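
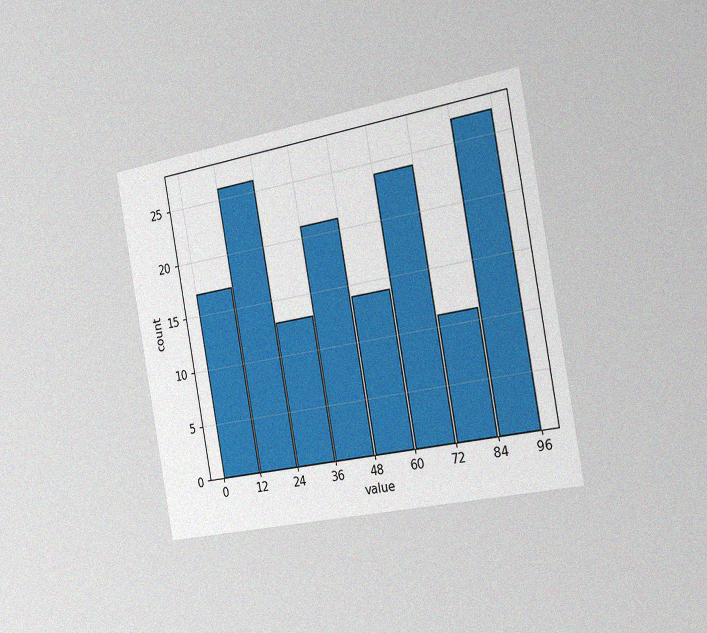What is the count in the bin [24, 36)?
The chart is tilted about 10° counter-clockwise and viewed slightly from the right, with some photo noise. The [24, 36) bin has height 13.

13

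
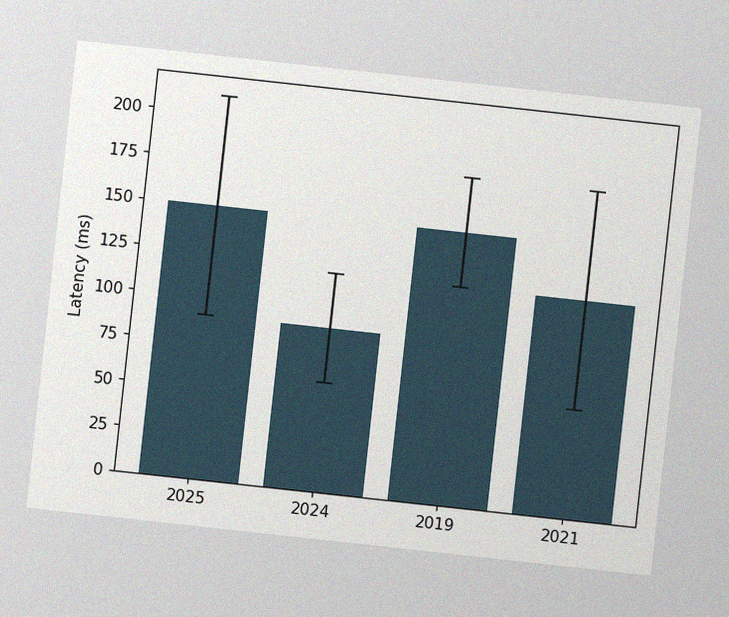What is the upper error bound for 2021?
180ms

The chart is tilted about 6° clockwise, with some photo noise. The 2021 bar's upper whisker reaches 180ms.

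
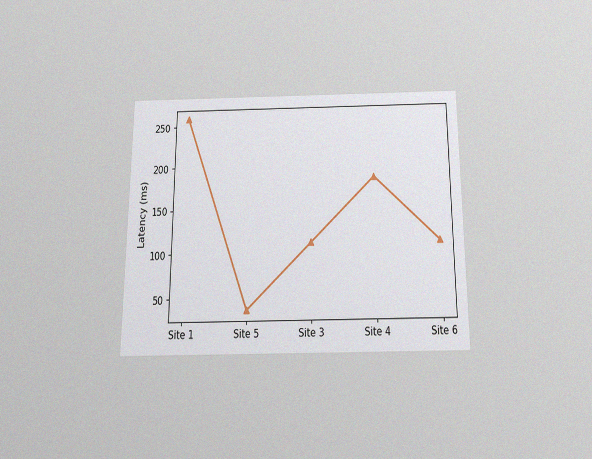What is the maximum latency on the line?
The chart is viewed slightly from below, with some photo noise. The highest point is at Site 1, and reading across to the y-axis gives 259ms.

259ms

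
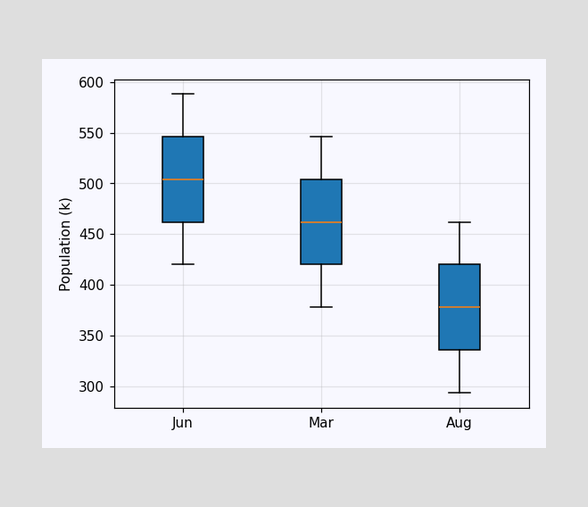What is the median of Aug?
The median line in the Aug box sits at 378k.

378k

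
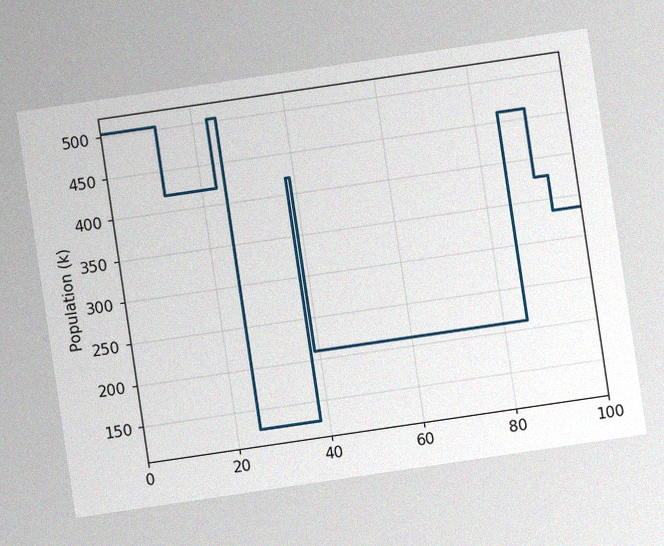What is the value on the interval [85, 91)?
The chart is tilted about 8° counter-clockwise, with some photo noise. On [85, 91) the step sits at 462k.

462k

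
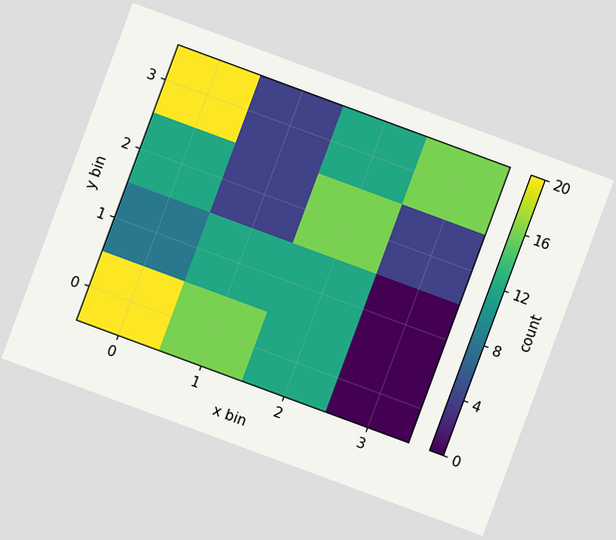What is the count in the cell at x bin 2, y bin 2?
16

The chart is tilted about 20° clockwise. Matching the cell (2, 2) against the colorbar gives 16.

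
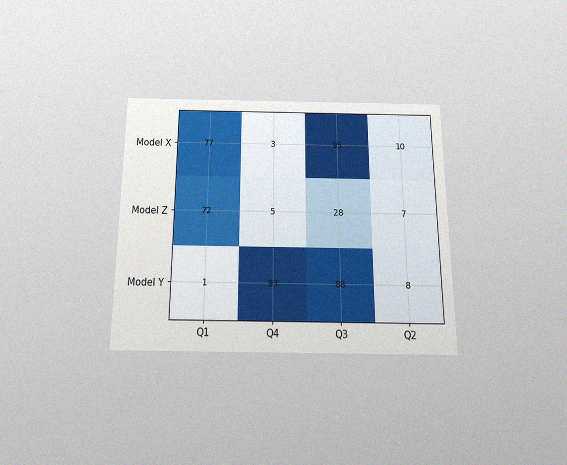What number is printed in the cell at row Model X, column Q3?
95

The chart is viewed slightly from below, with some photo noise. The (Model X, Q3) cell reads 95.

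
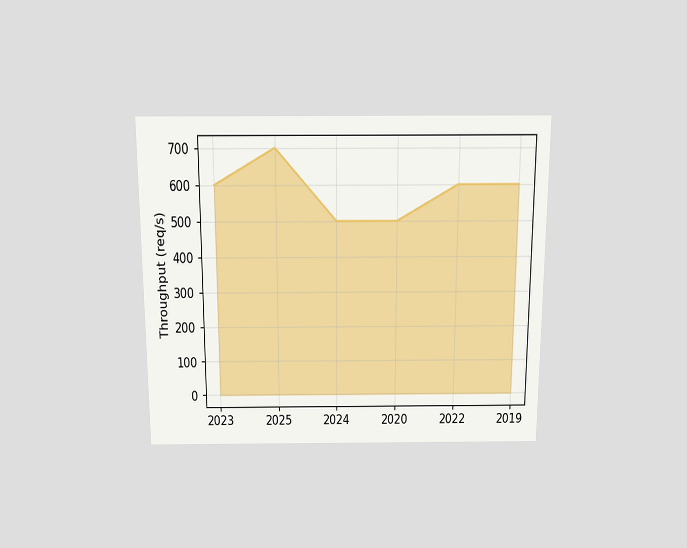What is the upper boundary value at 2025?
The chart is viewed slightly from above. At 2025 the upper boundary is at 700req/s.

700req/s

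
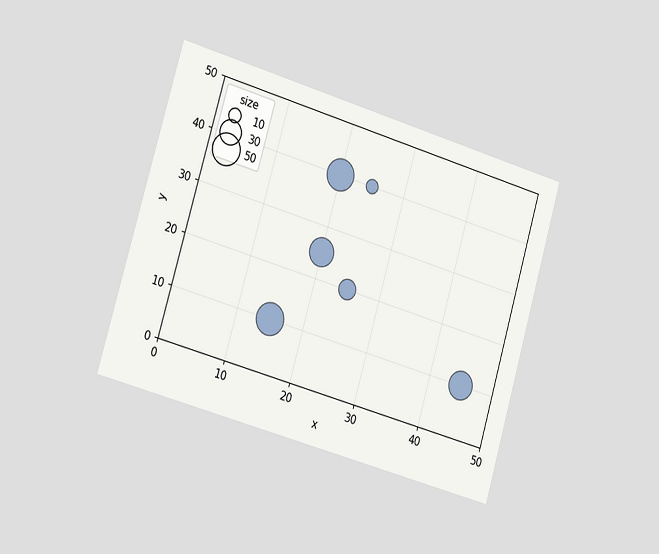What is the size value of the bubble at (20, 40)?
The chart is tilted about 16° clockwise and viewed slightly from the left. Matching the bubble at (20, 40) against the size legend gives 50.

50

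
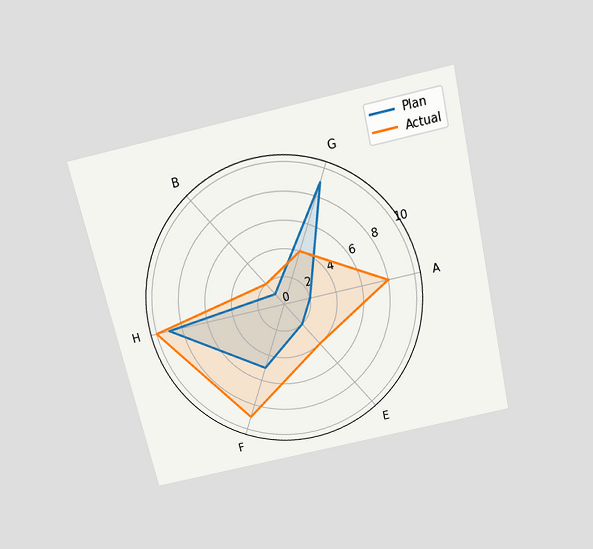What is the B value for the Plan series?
1

The chart is tilted about 13° counter-clockwise and viewed slightly from above. On the B axis, Plan reaches 1.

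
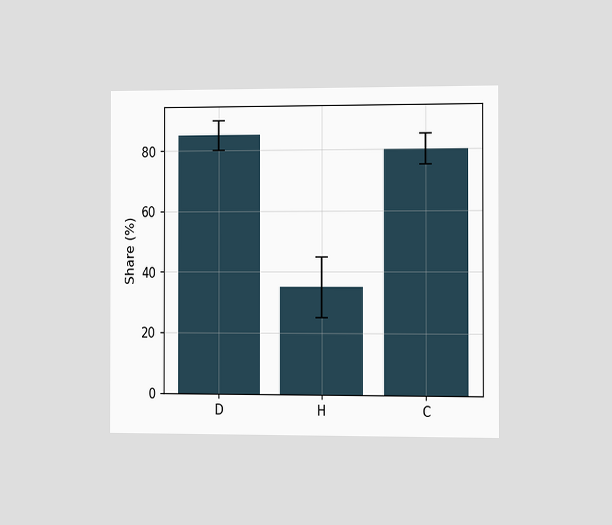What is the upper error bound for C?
The chart is viewed slightly from the right. The C bar's upper whisker reaches 85%.

85%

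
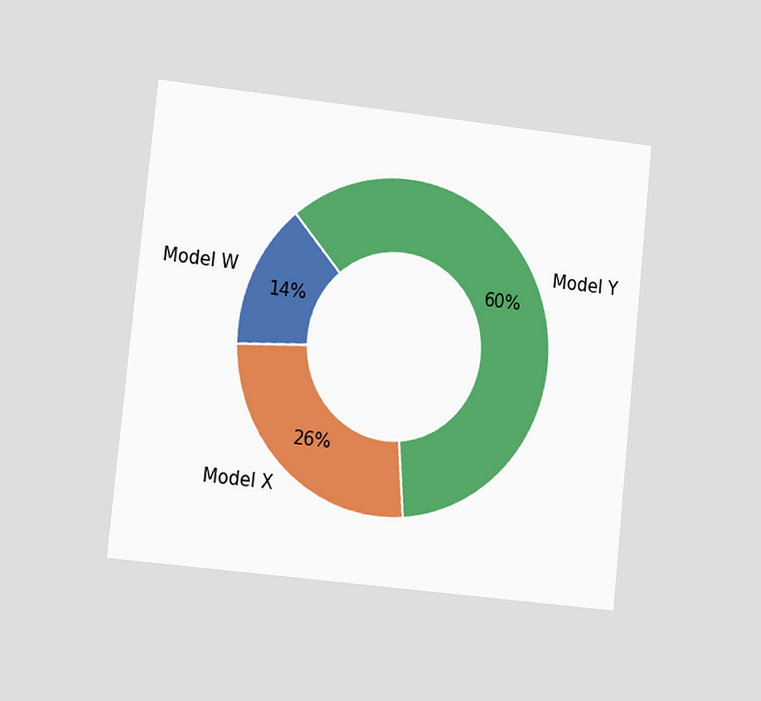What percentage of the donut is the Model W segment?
14%

The chart is tilted about 6° clockwise and viewed at a slight angle. The Model W segment takes up 14% of the ring.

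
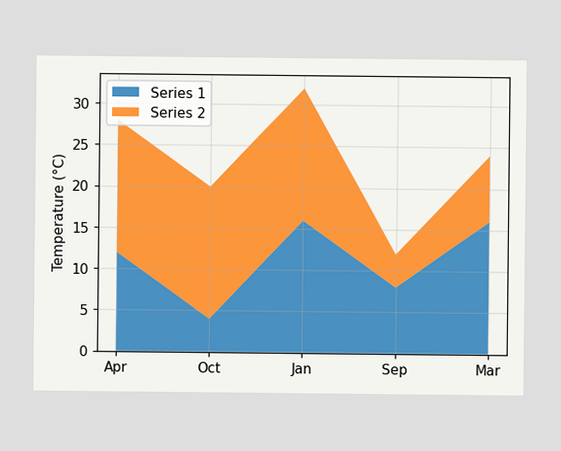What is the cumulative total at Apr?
The stacked total at Apr reaches 28°C.

28°C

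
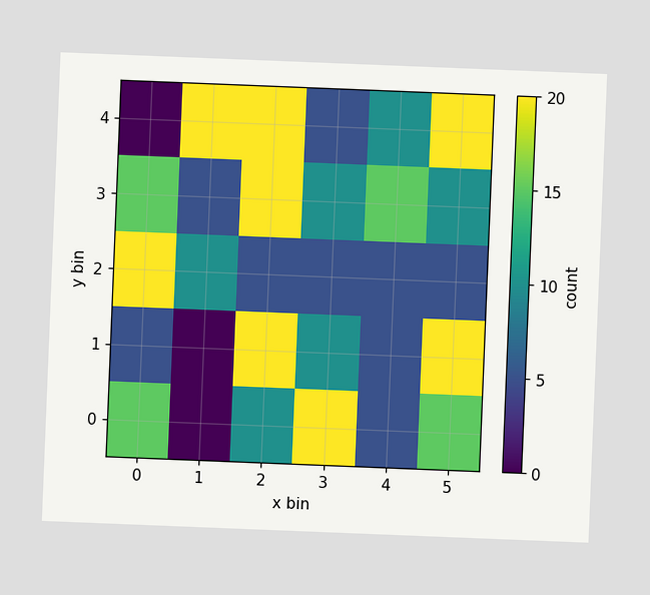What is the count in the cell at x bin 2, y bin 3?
The chart is tilted about 2° clockwise. Matching the cell (2, 3) against the colorbar gives 20.

20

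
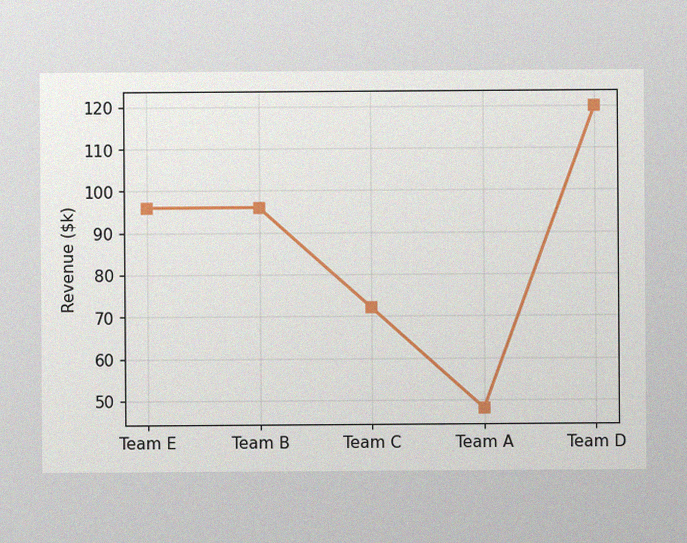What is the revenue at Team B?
The image has some photo noise and uneven lighting. At Team B, the line is at $96k.

$96k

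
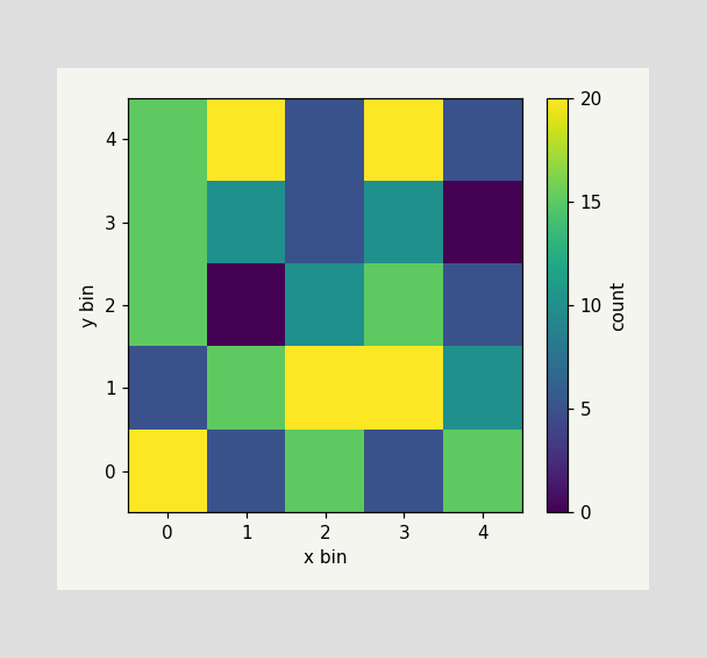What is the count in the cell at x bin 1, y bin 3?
Matching the cell (1, 3) against the colorbar gives 10.

10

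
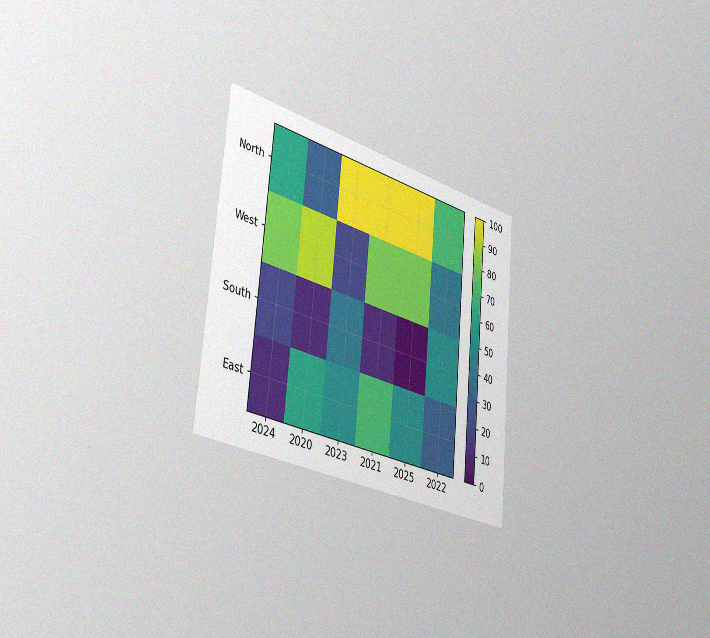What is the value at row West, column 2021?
The chart is tilted about 5° clockwise and viewed slightly from the left, with some photo noise. Matching cell (West, 2021) against the colorbar gives 80.

80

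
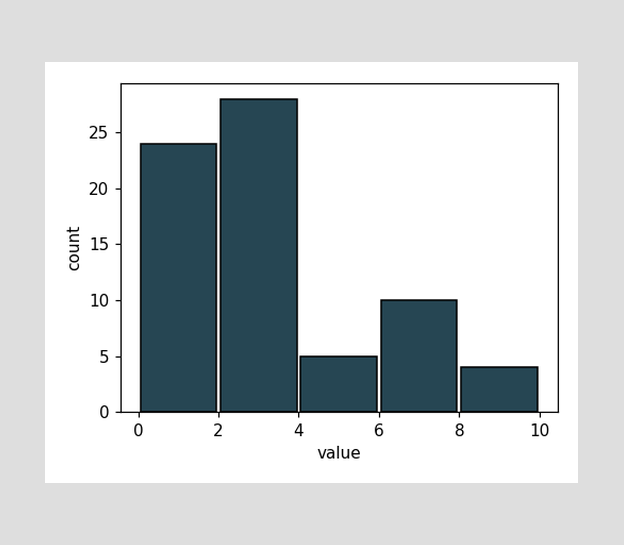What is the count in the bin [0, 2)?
The [0, 2) bin has height 24.

24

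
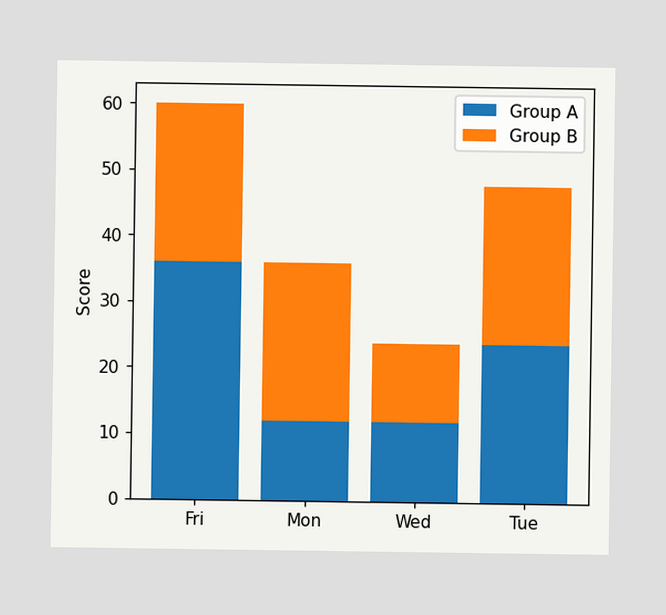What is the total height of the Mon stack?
36

The Mon stack's top reaches 36 on the y-axis.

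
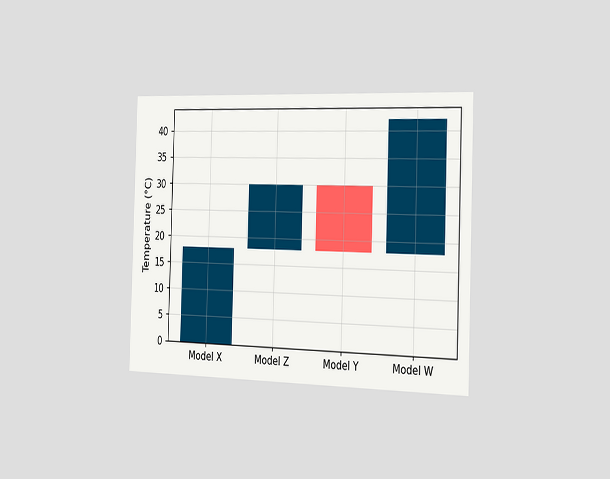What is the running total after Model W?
The chart is viewed slightly from the right. After Model W the running total reaches 42°C.

42°C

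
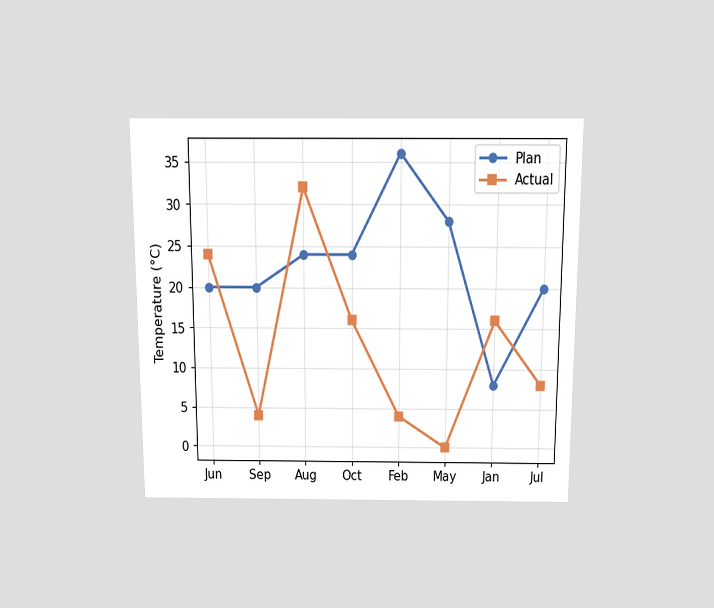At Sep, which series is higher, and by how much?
The chart is viewed slightly from above. At Sep, Plan sits above the other line by 16°C.

Plan, by 16°C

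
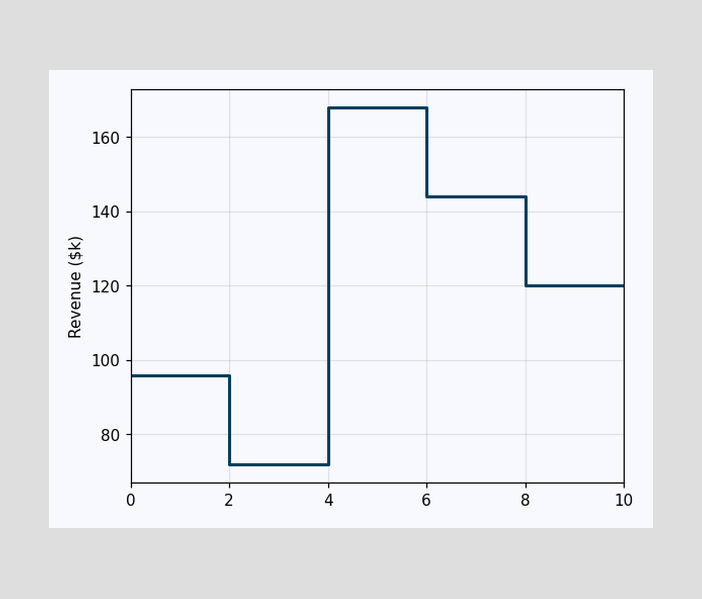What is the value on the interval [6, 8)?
$144k

On [6, 8) the step sits at $144k.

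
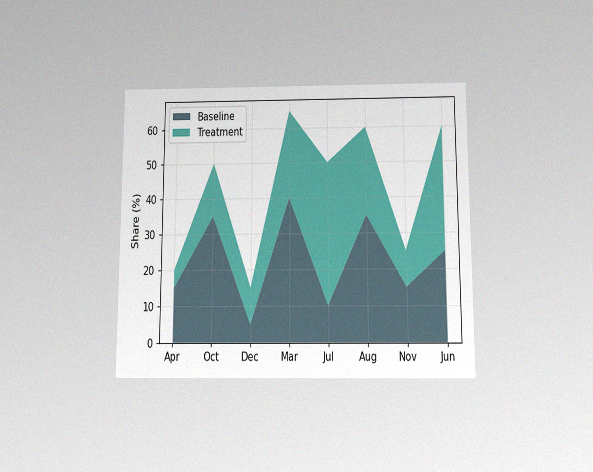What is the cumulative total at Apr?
20%

The chart is viewed slightly from below, with some photo noise. The stacked total at Apr reaches 20%.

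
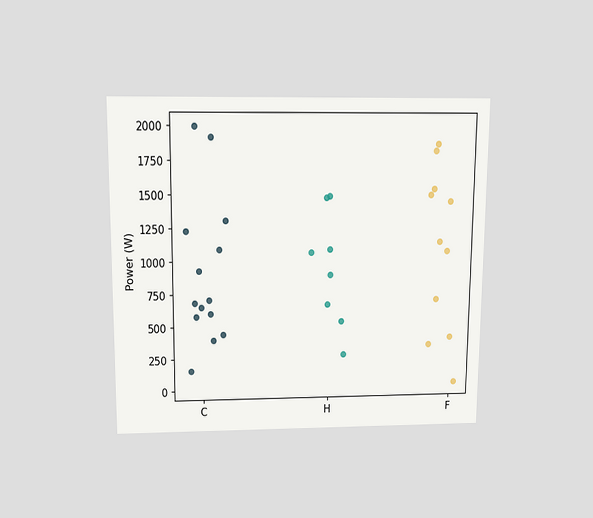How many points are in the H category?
The chart is viewed slightly from above. Counting the markers in the H column gives 8.

8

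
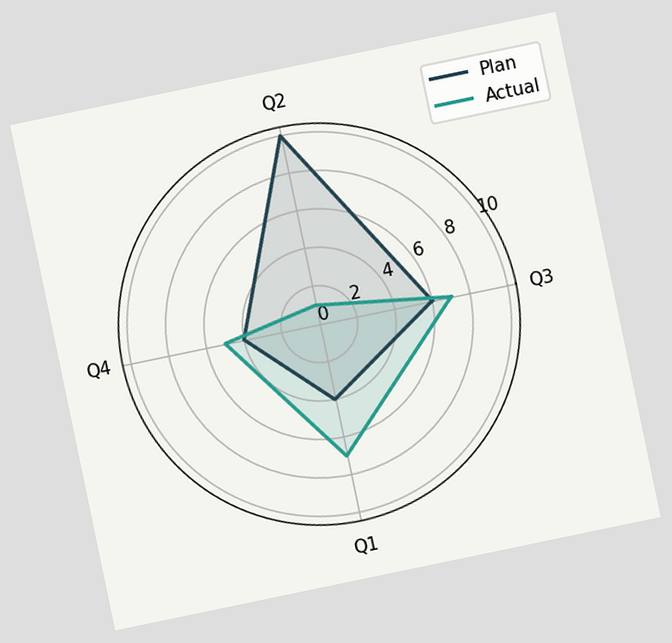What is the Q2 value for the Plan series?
The chart is tilted about 12° counter-clockwise. On the Q2 axis, Plan reaches 10.

10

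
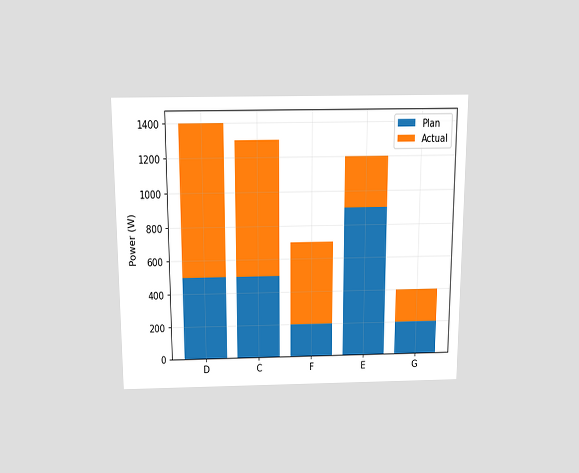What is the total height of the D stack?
The chart is viewed slightly from above. The D stack's top reaches 1400W on the y-axis.

1400W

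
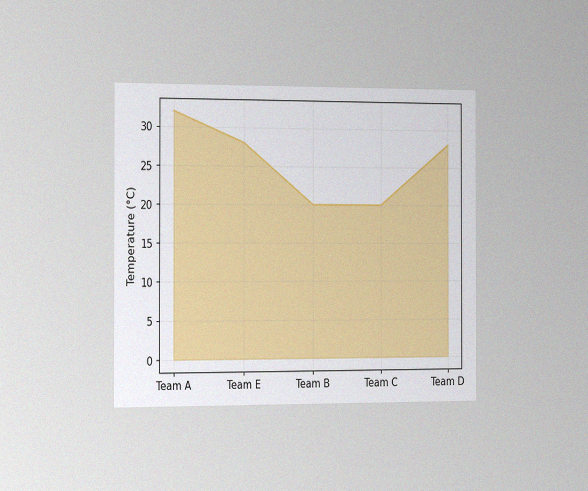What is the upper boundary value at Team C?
20°C

The chart is viewed slightly from the left, with some photo noise. At Team C the upper boundary is at 20°C.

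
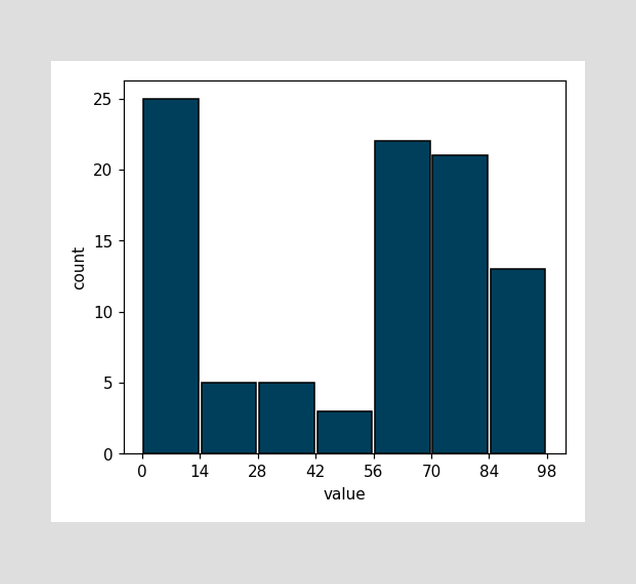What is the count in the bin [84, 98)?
The [84, 98) bin has height 13.

13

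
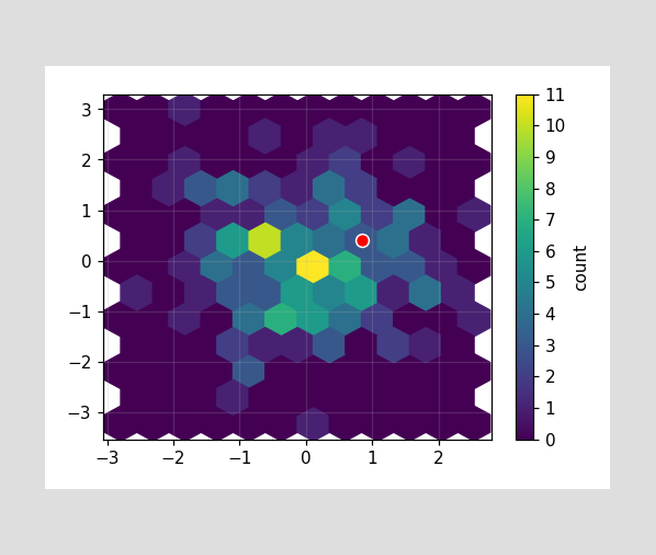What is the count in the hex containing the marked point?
3

The marked hex reads 3 on the colorbar.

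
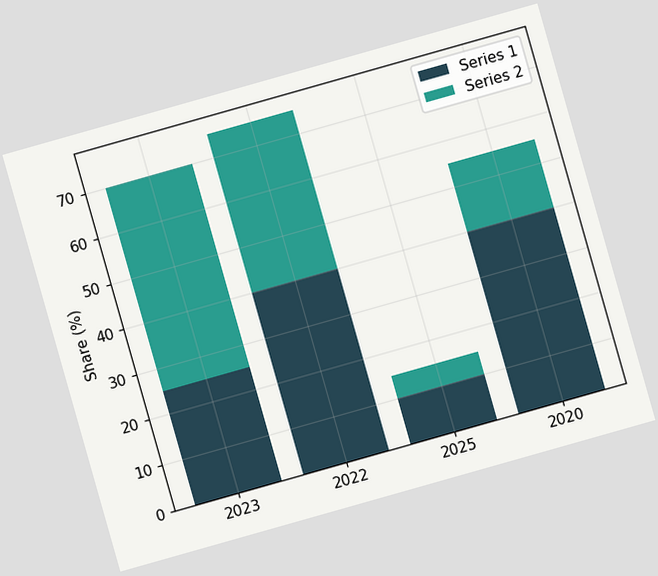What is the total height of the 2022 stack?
The chart is tilted about 16° counter-clockwise. The 2022 stack's top reaches 75% on the y-axis.

75%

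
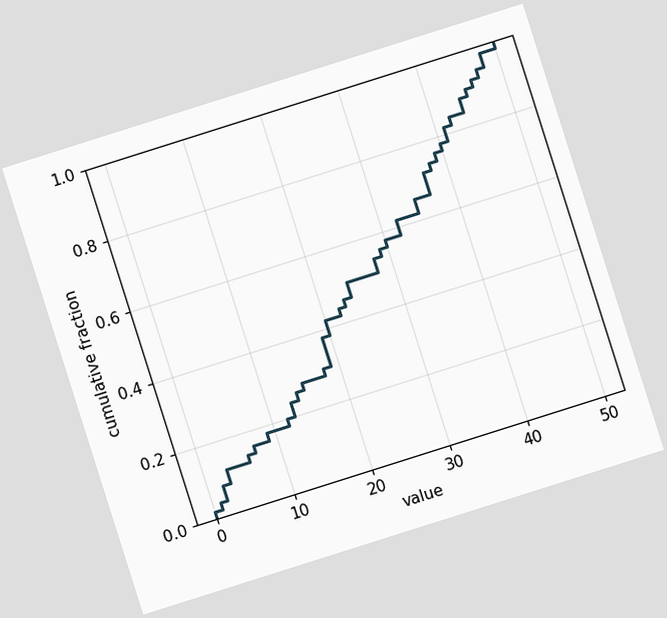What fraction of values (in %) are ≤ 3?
The chart is tilted about 18° counter-clockwise. At x=3 the ECDF step is at 12%.

12%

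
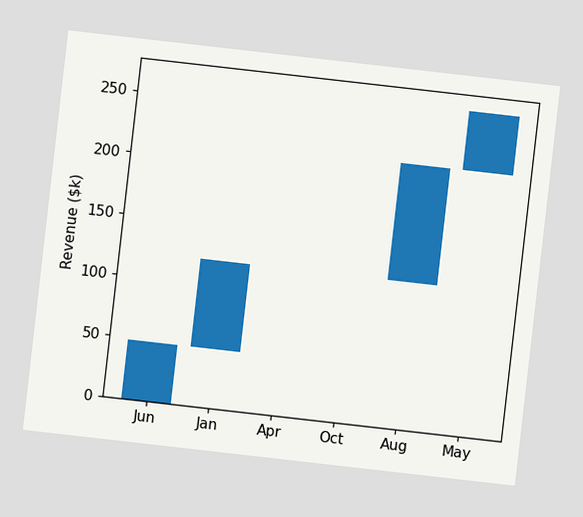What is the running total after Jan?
The chart is tilted about 6° clockwise. After Jan the running total reaches $120k.

$120k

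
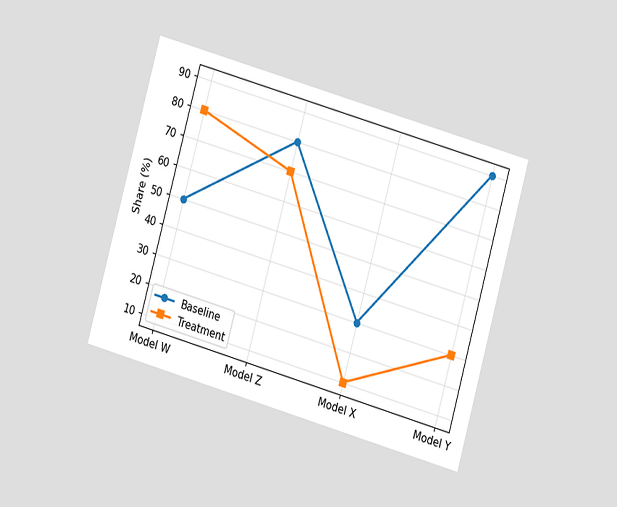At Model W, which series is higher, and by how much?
The chart is tilted about 16° clockwise and viewed at a slight angle. At Model W, Treatment sits above the other line by 30%.

Treatment, by 30%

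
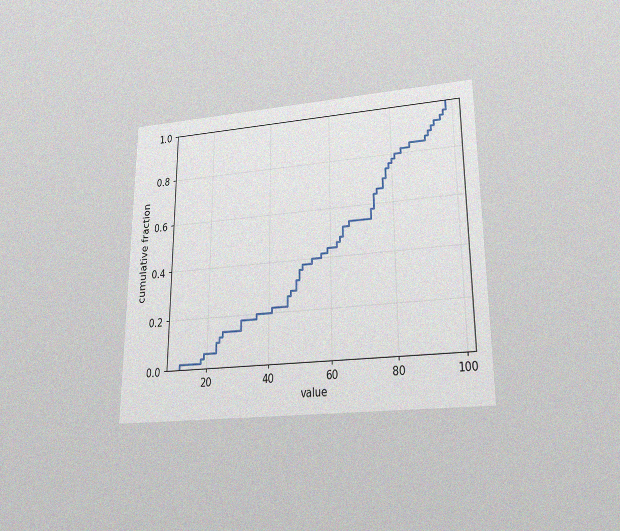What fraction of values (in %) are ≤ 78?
74%

The chart is viewed slightly from below, with some photo noise. At x=78 the ECDF step is at 74%.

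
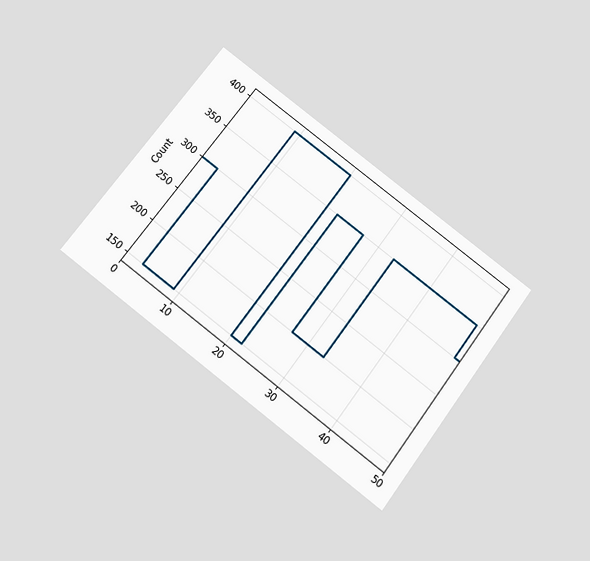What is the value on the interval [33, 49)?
The chart is tilted about 37° clockwise and viewed slightly from below. On [33, 49) the step sits at 350.

350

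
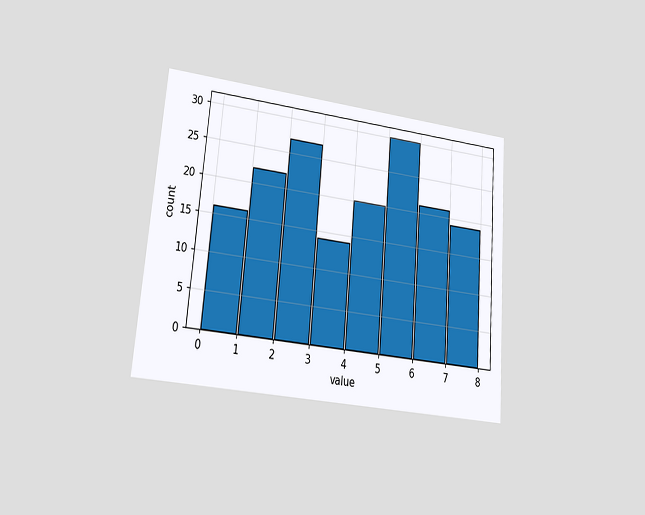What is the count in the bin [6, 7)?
21

The chart is tilted about 5° clockwise and viewed at a slight angle. The [6, 7) bin has height 21.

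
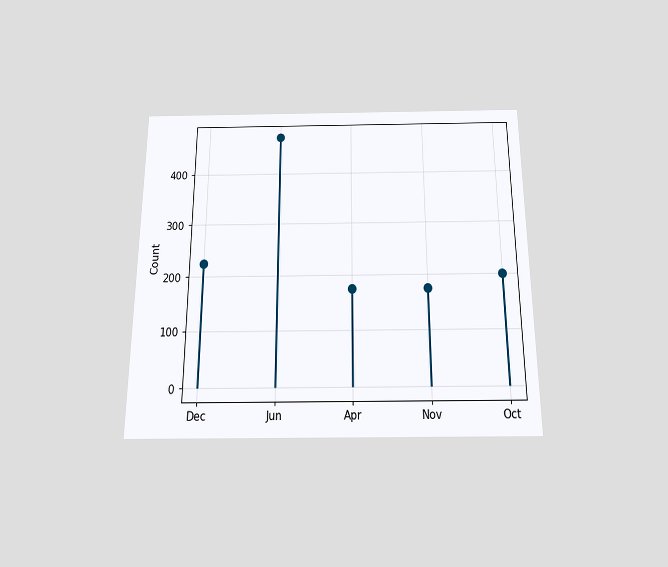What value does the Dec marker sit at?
225

The chart is viewed slightly from below. The Dec marker sits at 225.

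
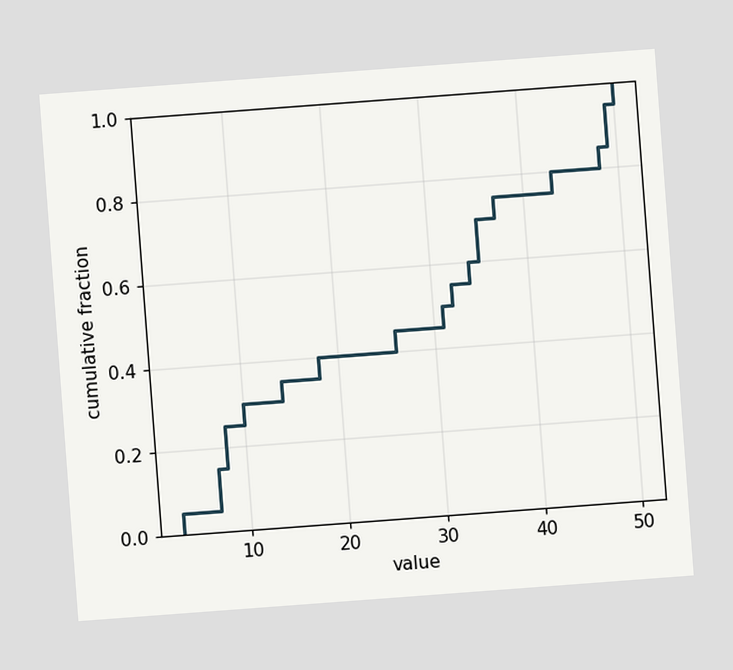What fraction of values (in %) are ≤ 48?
The chart is tilted about 4° counter-clockwise. At x=48 the ECDF step is at 85%.

85%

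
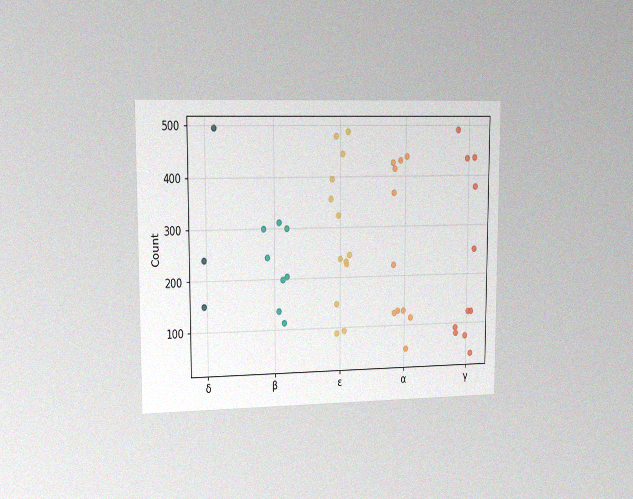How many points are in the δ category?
3

The chart is viewed slightly from the left, with some photo noise. Counting the markers in the δ column gives 3.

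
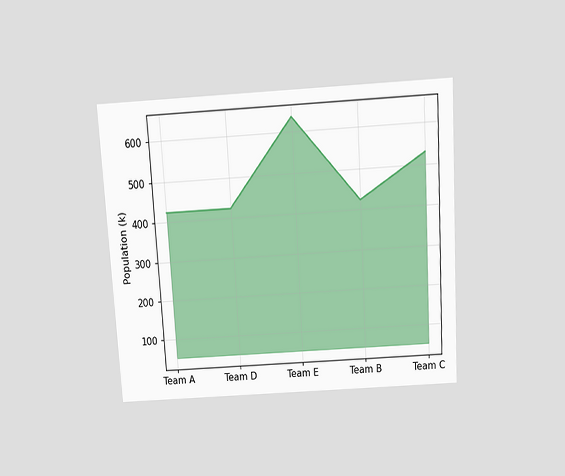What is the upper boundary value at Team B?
424k

The chart is tilted about 3° counter-clockwise and viewed slightly from above. At Team B the upper boundary is at 424k.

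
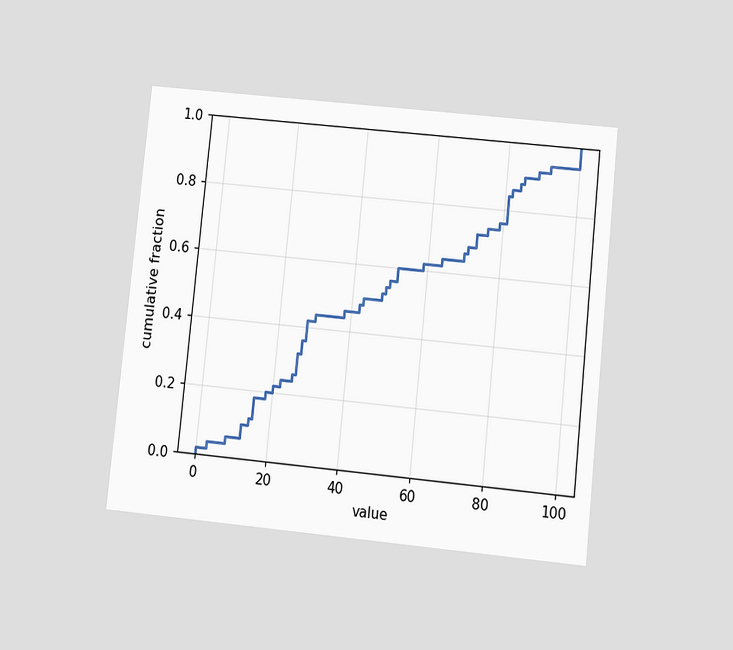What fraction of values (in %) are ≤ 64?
The chart is tilted about 6° clockwise and viewed slightly from below. At x=64 the ECDF step is at 64%.

64%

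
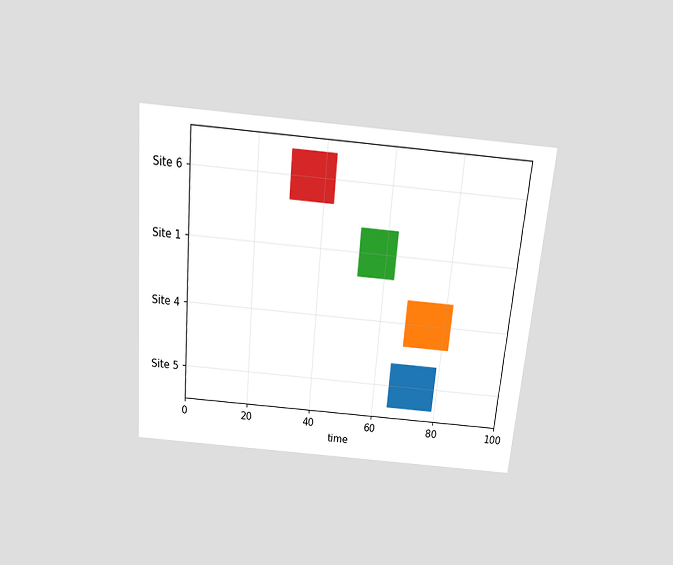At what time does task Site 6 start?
30

The chart is tilted about 5° clockwise and viewed slightly from above. The Site 6 bar begins at t=30.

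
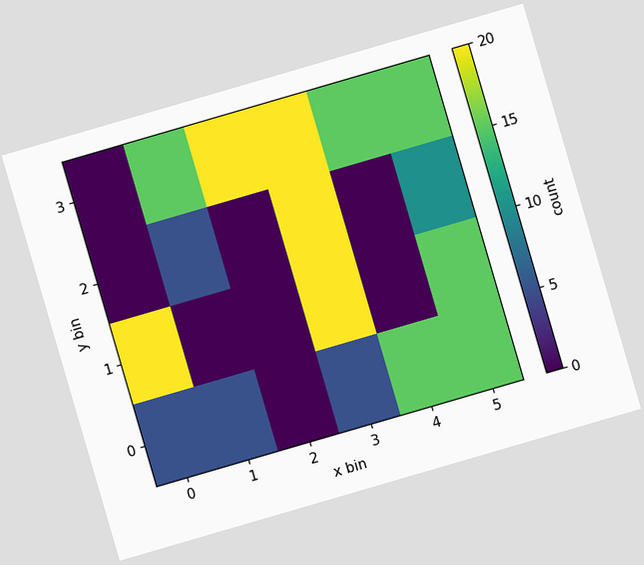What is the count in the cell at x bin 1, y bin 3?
15

The chart is tilted about 16° counter-clockwise. Matching the cell (1, 3) against the colorbar gives 15.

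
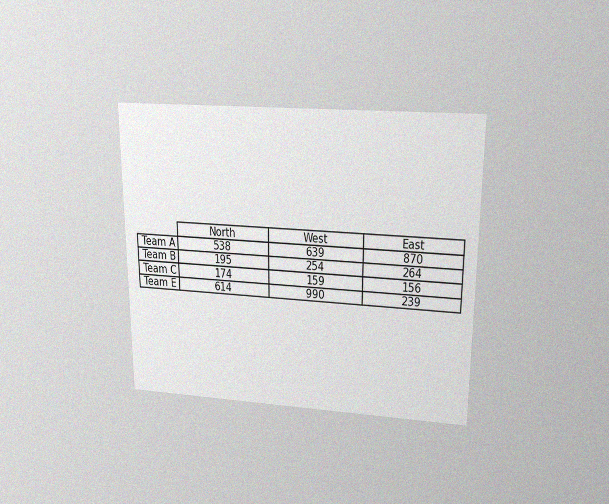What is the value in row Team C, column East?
156

The chart is viewed slightly from above, with some photo noise. The (Team C, East) cell reads 156.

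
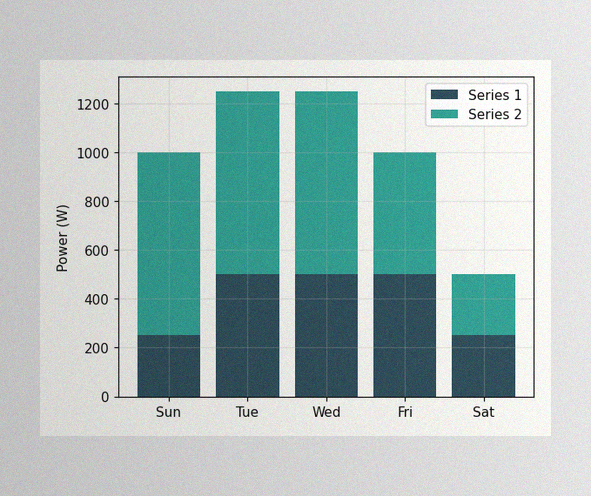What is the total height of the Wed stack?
The image has some photo noise and uneven lighting. The Wed stack's top reaches 1250W on the y-axis.

1250W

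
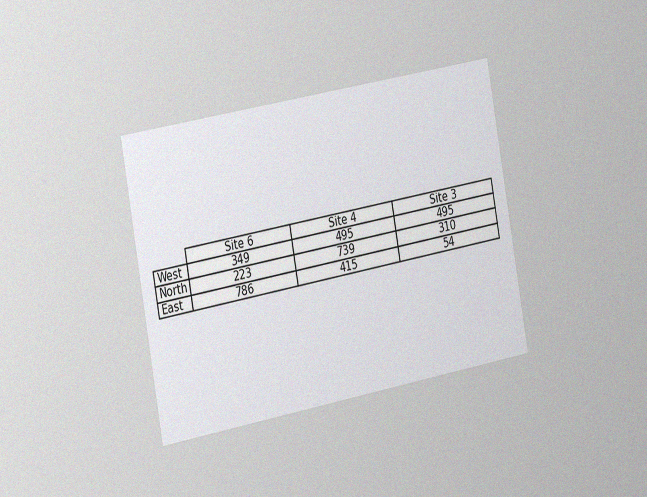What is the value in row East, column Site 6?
786

The chart is tilted about 10° counter-clockwise and viewed slightly from the left, with some photo noise. The (East, Site 6) cell reads 786.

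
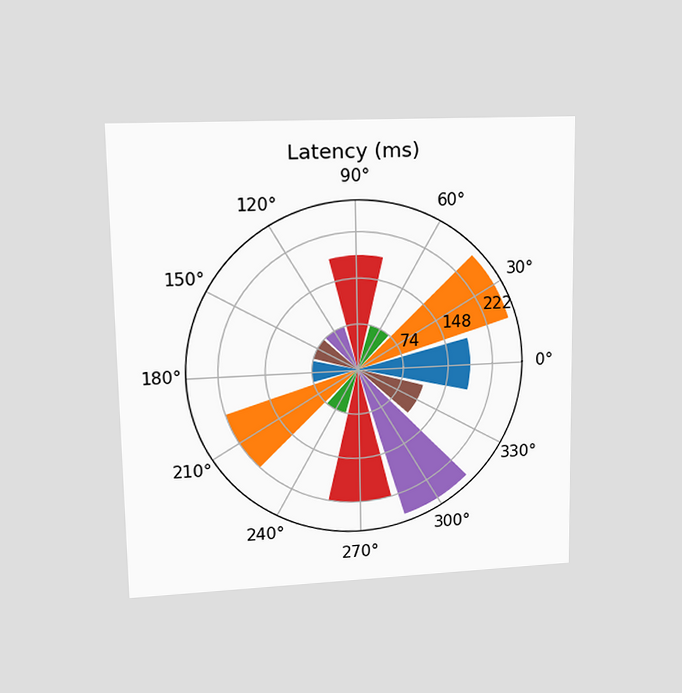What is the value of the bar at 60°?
74ms

The chart is viewed at a slight angle. The bar at 60° reaches 74ms on the radial axis.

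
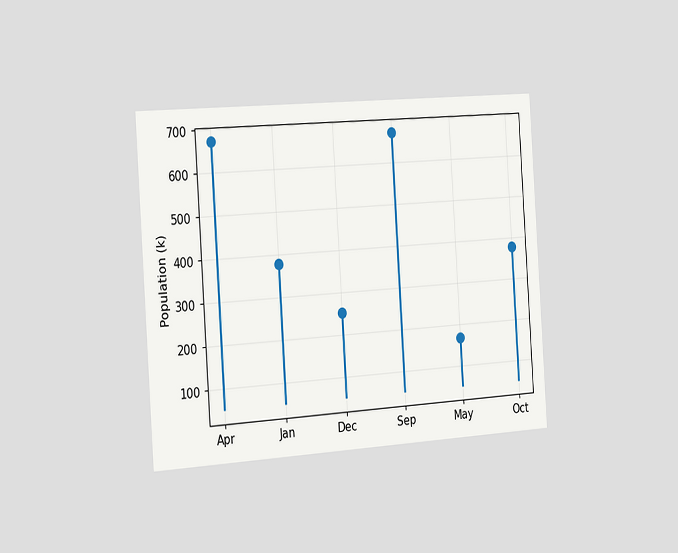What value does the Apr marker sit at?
672k

The chart is tilted about 4° counter-clockwise and viewed slightly from the left. The Apr marker sits at 672k.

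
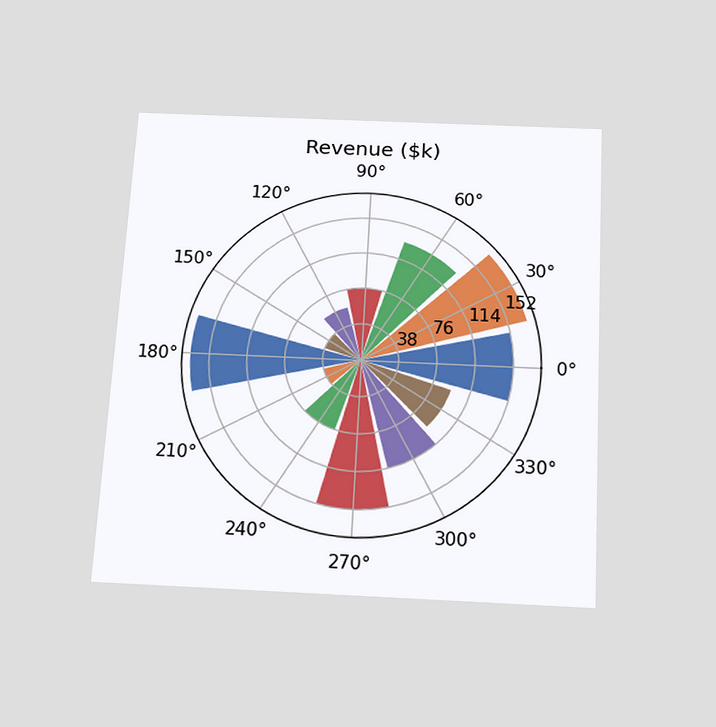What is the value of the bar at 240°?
$76k

The chart is tilted about 3° clockwise and viewed slightly from below. The bar at 240° reaches $76k on the radial axis.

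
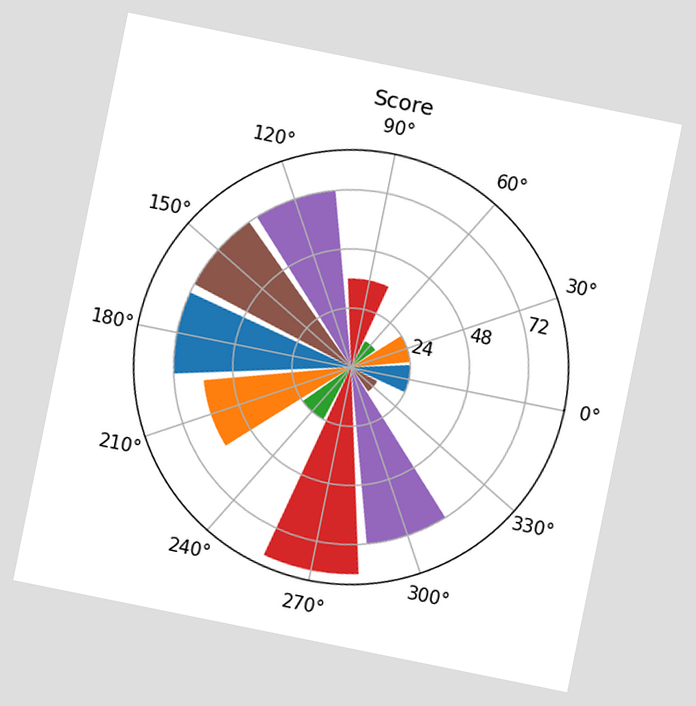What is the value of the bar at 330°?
12

The chart is tilted about 11° clockwise. The bar at 330° reaches 12 on the radial axis.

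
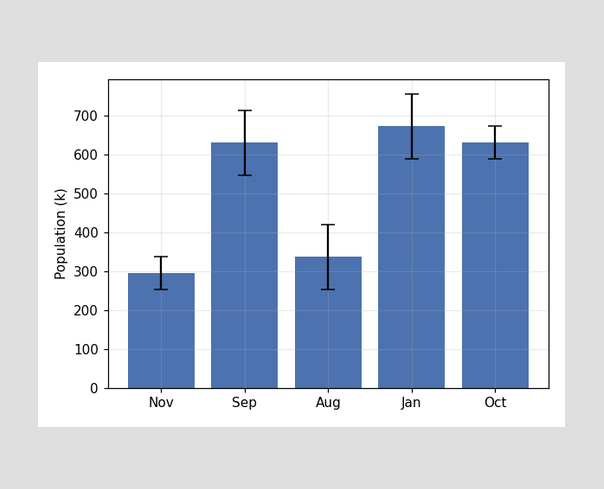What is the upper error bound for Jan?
The Jan bar's upper whisker reaches 756k.

756k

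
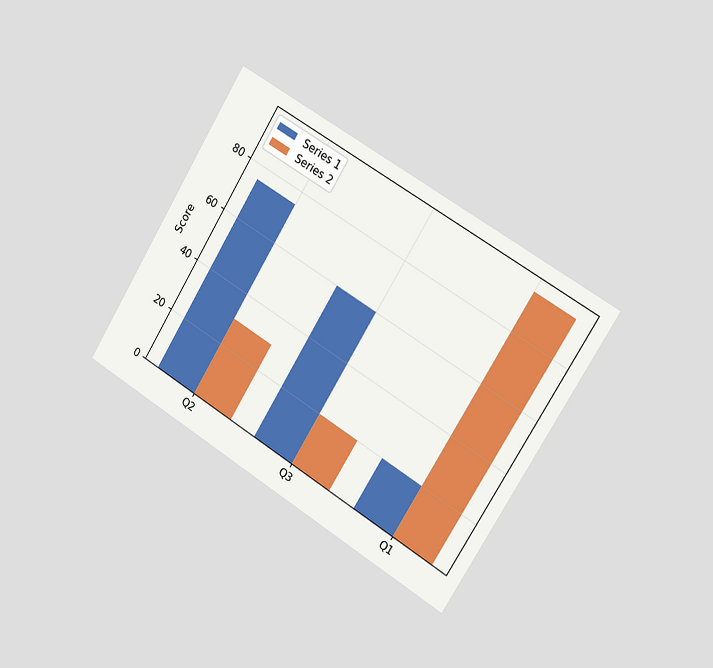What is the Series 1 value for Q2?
75

The chart is tilted about 31° clockwise and viewed slightly from the right. The Series 1 bar at Q2 reaches 75 on the y-axis.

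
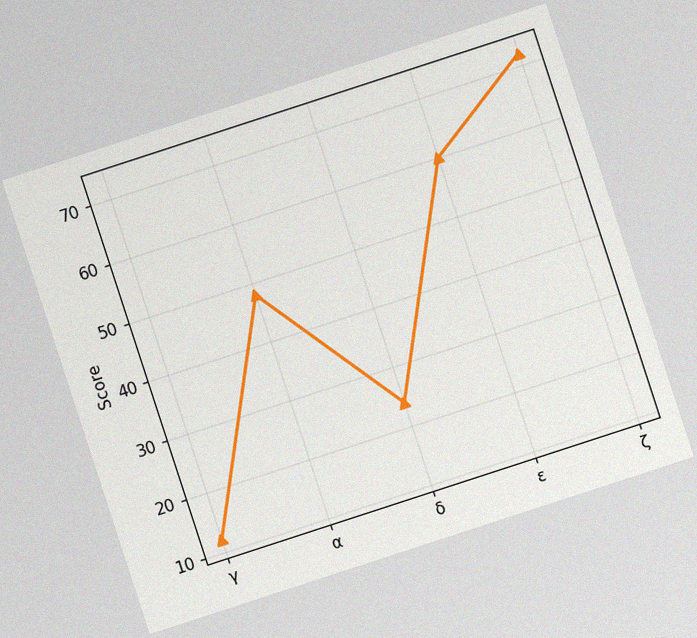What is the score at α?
48

The chart is tilted about 18° counter-clockwise, with some photo noise. At α, the line is at 48.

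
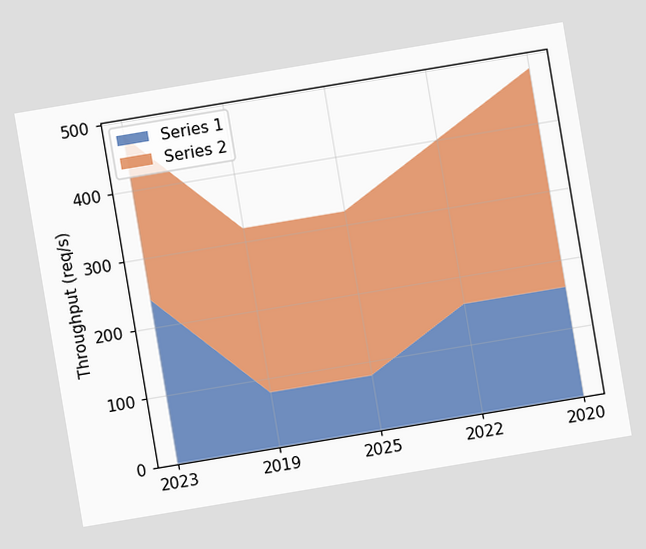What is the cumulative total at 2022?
400req/s

The chart is tilted about 9° counter-clockwise. The stacked total at 2022 reaches 400req/s.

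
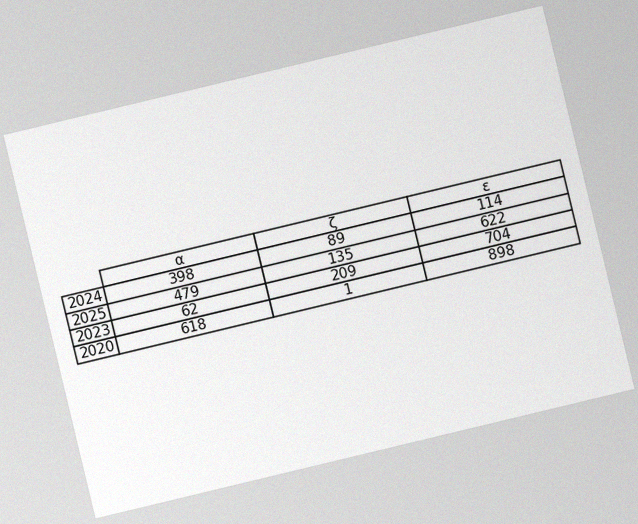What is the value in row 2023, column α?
The chart is tilted about 14° counter-clockwise, with some photo noise. The (2023, α) cell reads 62.

62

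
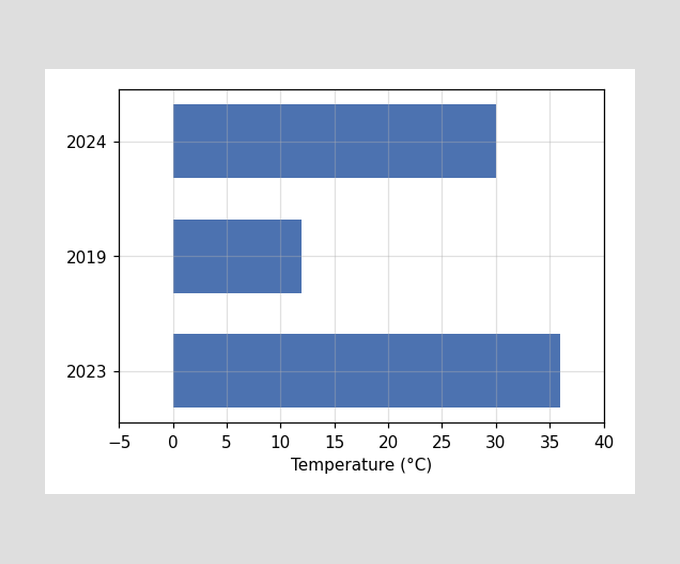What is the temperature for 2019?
Reading along the chart's x-axis, the 2019 bar reaches 12°C.

12°C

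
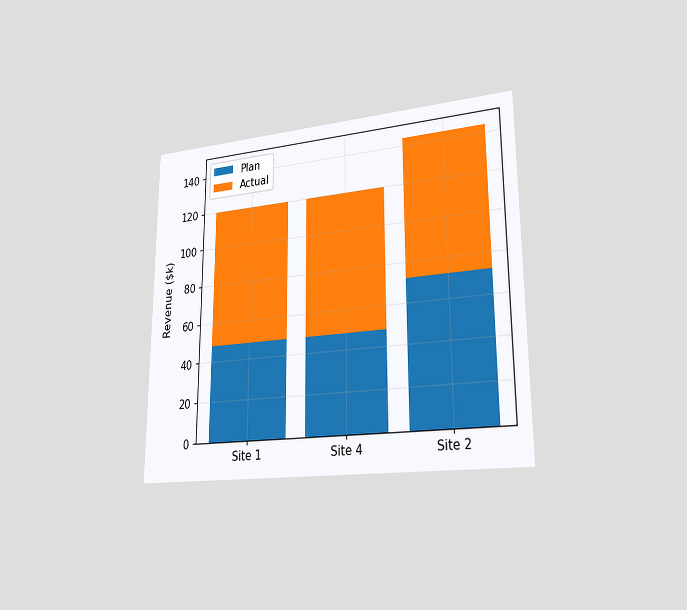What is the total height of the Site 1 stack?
$120k

The chart is viewed slightly from the right. The Site 1 stack's top reaches $120k on the y-axis.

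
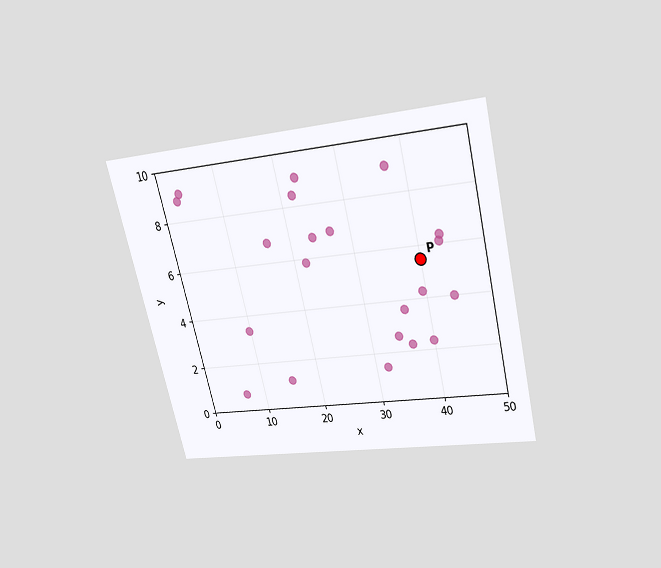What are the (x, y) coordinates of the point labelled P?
(40, 5.5)

The chart is tilted about 14° counter-clockwise and viewed slightly from above. Following the gridlines from P to each axis, P sits at (40, 5.5).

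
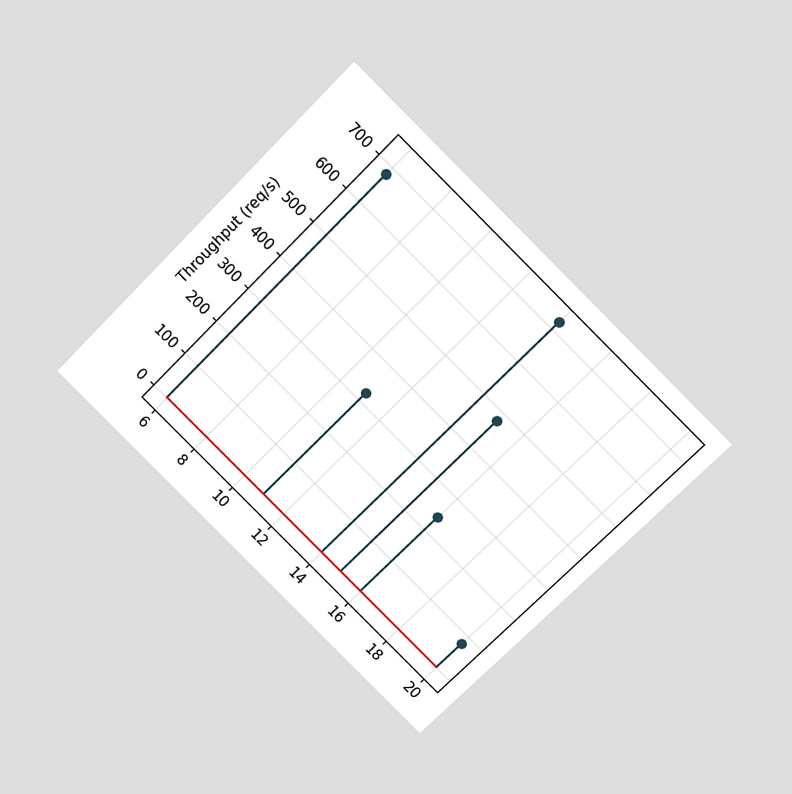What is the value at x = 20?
80req/s

The chart is tilted about 45° clockwise and viewed at a slight angle. The stem at x=20 reaches 80req/s.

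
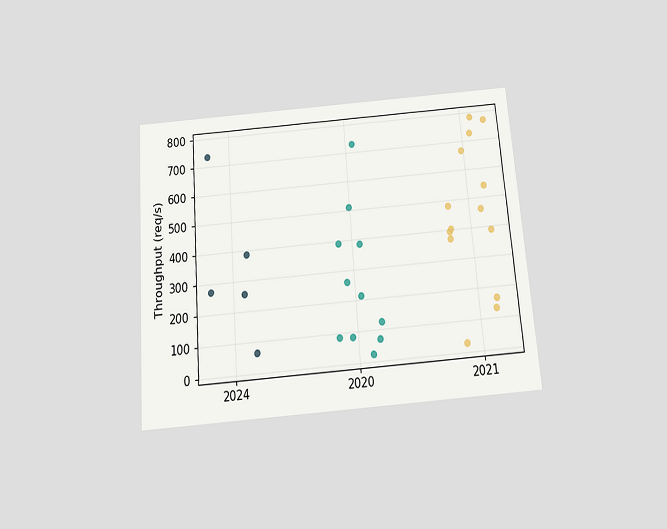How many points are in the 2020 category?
The chart is tilted about 4° counter-clockwise and viewed slightly from below. Counting the markers in the 2020 column gives 11.

11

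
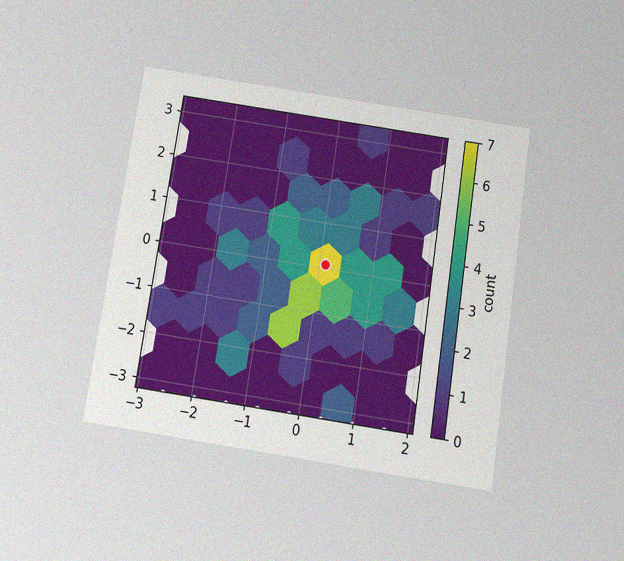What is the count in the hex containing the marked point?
7

The chart is tilted about 9° clockwise and viewed slightly from below, with some photo noise. The marked hex reads 7 on the colorbar.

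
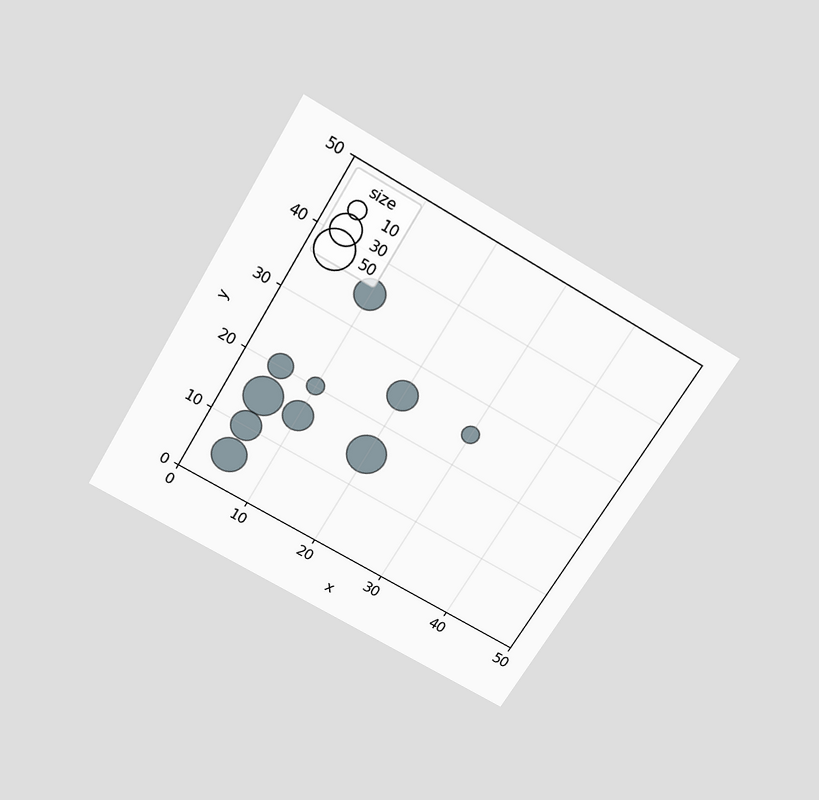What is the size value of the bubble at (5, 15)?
50

The chart is tilted about 31° clockwise and viewed slightly from above. Matching the bubble at (5, 15) against the size legend gives 50.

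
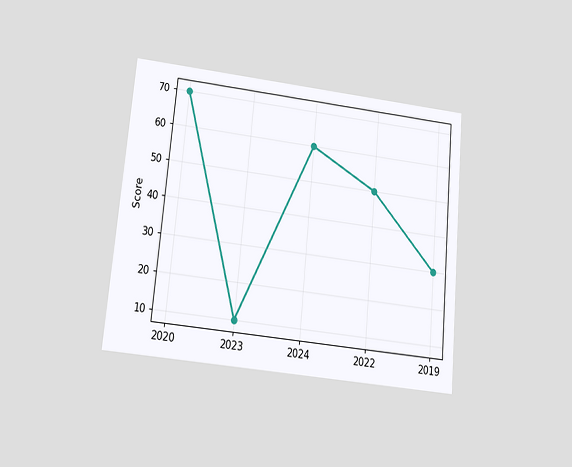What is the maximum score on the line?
The chart is tilted about 5° clockwise and viewed slightly from below. The highest point is at 2020, and reading across to the y-axis gives 70.

70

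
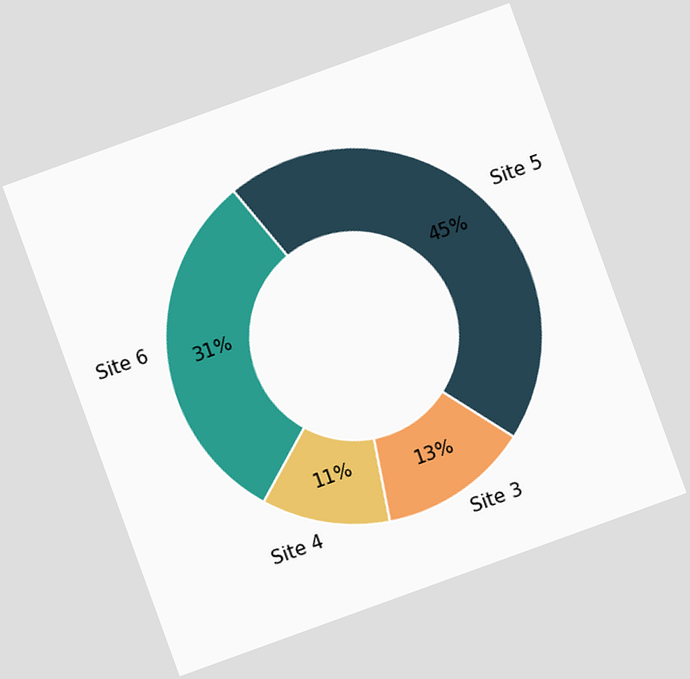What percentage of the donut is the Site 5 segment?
45%

The chart is tilted about 20° counter-clockwise. The Site 5 segment takes up 45% of the ring.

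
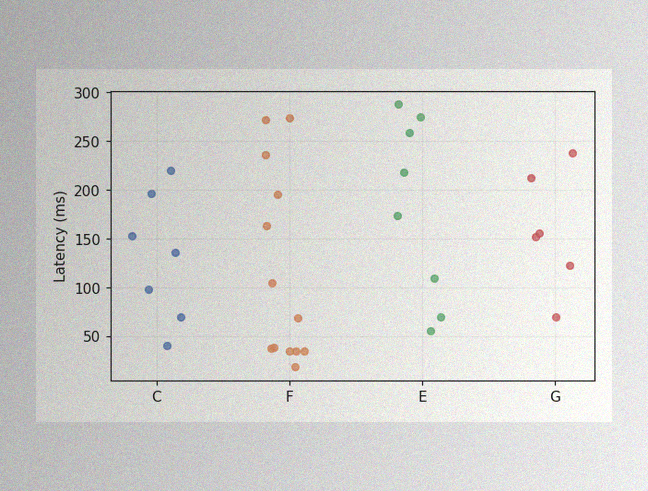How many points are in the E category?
8

The image has some photo noise and uneven lighting. Counting the markers in the E column gives 8.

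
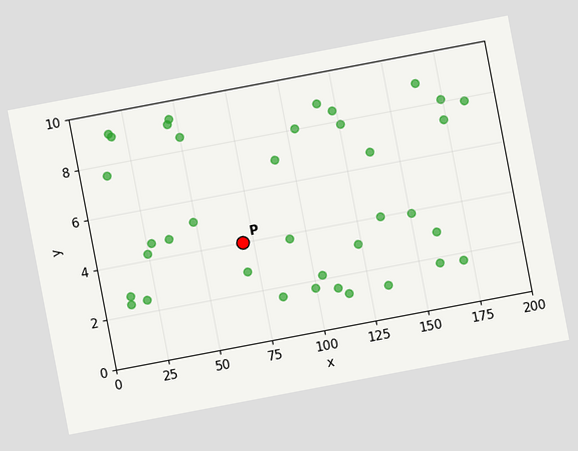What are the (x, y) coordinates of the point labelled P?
The chart is tilted about 11° counter-clockwise. Following the gridlines from P to each axis, P sits at (70, 4).

(70, 4)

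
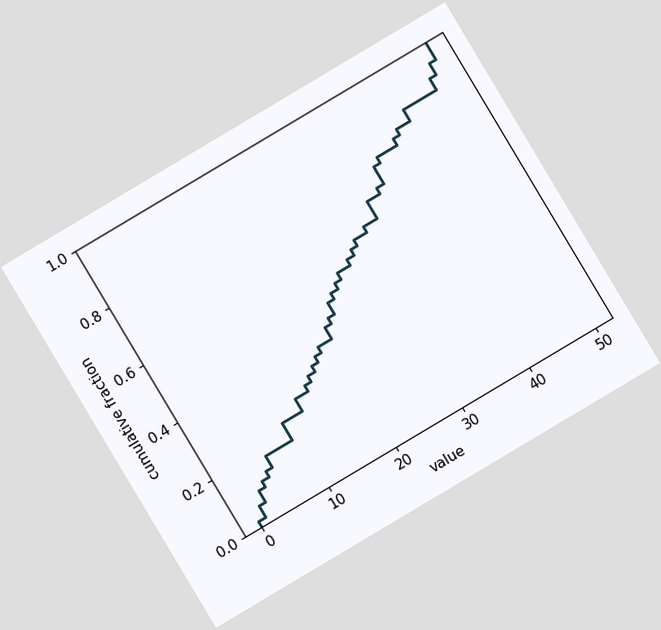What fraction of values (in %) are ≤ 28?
The chart is tilted about 31° counter-clockwise. At x=28 the ECDF step is at 58%.

58%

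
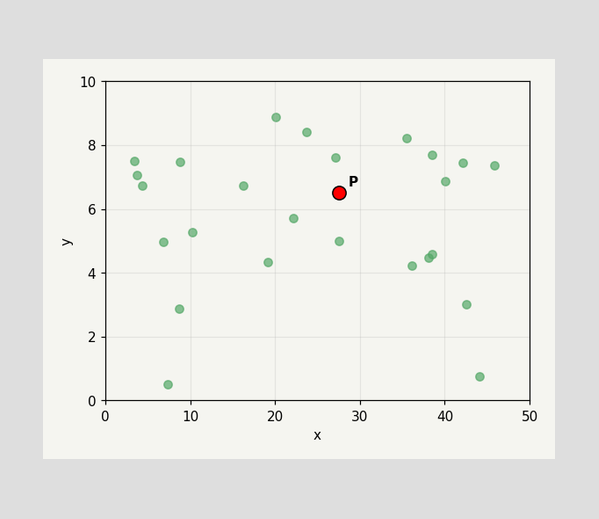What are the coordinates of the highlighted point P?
(27.5, 6.5)

Following the gridlines from P to each axis, P sits at (27.5, 6.5).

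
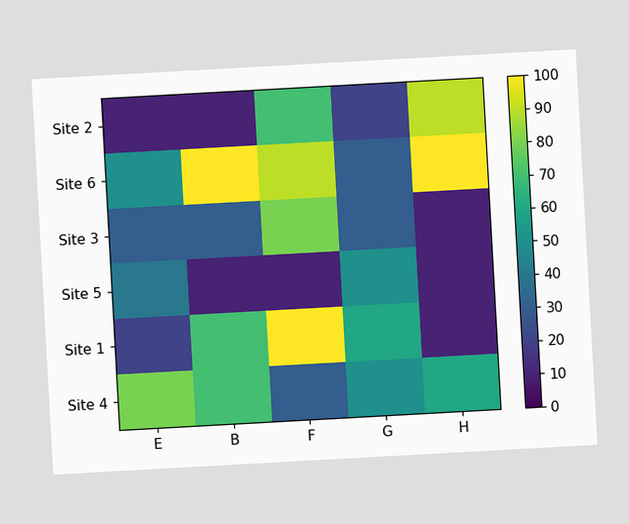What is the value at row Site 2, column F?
70

The chart is tilted about 3° counter-clockwise. Matching cell (Site 2, F) against the colorbar gives 70.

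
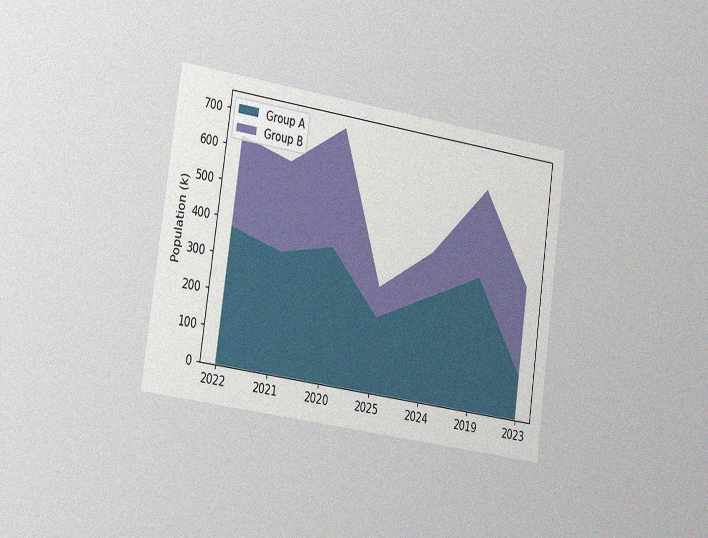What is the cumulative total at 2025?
The chart is tilted about 8° clockwise and viewed slightly from the left, with some photo noise. The stacked total at 2025 reaches 294k.

294k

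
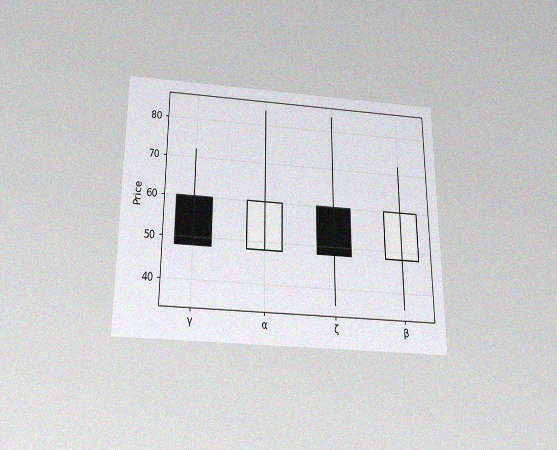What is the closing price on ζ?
48

The chart is viewed slightly from below, with some photo noise. The ζ candle closes at 48.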